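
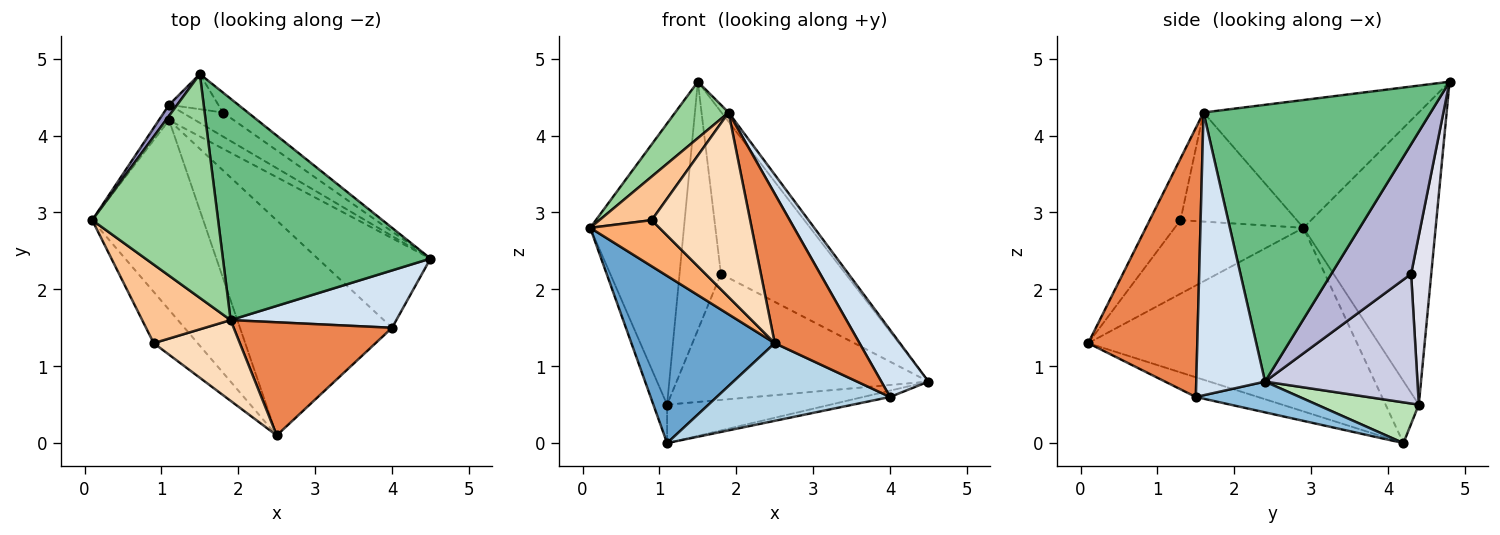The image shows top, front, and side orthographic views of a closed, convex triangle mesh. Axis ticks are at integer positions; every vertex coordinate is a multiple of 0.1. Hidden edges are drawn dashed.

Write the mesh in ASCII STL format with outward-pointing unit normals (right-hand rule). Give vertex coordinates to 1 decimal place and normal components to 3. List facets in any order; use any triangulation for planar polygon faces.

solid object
 facet normal -0.779 -0.415 -0.471
  outer loop
   vertex 1.1 4.2 0.0
   vertex 2.5 0.1 1.3
   vertex 0.1 2.9 2.8
  endloop
 endfacet
 facet normal 0.263 0.068 -0.963
  outer loop
   vertex 4.0 1.5 0.6
   vertex 1.1 4.2 0.0
   vertex 4.5 2.4 0.8
  endloop
 endfacet
 facet normal -0.121 -0.337 -0.934
  outer loop
   vertex 4.0 1.5 0.6
   vertex 2.5 0.1 1.3
   vertex 1.1 4.2 0.0
  endloop
 endfacet
 facet normal 0.743 -0.509 0.435
  outer loop
   vertex 4.0 1.5 0.6
   vertex 4.5 2.4 0.8
   vertex 1.9 1.6 4.3
  endloop
 endfacet
 facet normal 0.716 -0.556 0.421
  outer loop
   vertex 4.0 1.5 0.6
   vertex 1.9 1.6 4.3
   vertex 2.5 0.1 1.3
  endloop
 endfacet
 facet normal -0.780 -0.419 -0.465
  outer loop
   vertex 0.9 1.3 2.9
   vertex 0.1 2.9 2.8
   vertex 2.5 0.1 1.3
  endloop
 endfacet
 facet normal -0.733 -0.330 0.595
  outer loop
   vertex 0.9 1.3 2.9
   vertex 1.9 1.6 4.3
   vertex 0.1 2.9 2.8
  endloop
 endfacet
 facet normal -0.275 -0.881 0.385
  outer loop
   vertex 0.9 1.3 2.9
   vertex 2.5 0.1 1.3
   vertex 1.9 1.6 4.3
  endloop
 endfacet
 facet normal 0.800 0.025 0.600
  outer loop
   vertex 1.5 4.8 4.7
   vertex 1.9 1.6 4.3
   vertex 4.5 2.4 0.8
  endloop
 endfacet
 facet normal -0.702 -0.174 0.691
  outer loop
   vertex 1.5 4.8 4.7
   vertex 0.1 2.9 2.8
   vertex 1.9 1.6 4.3
  endloop
 endfacet
 facet normal 0.501 0.804 -0.321
  outer loop
   vertex 1.1 4.4 0.5
   vertex 4.5 2.4 0.8
   vertex 1.1 4.2 0.0
  endloop
 endfacet
 facet normal -0.914 0.378 -0.151
  outer loop
   vertex 1.1 4.4 0.5
   vertex 1.1 4.2 0.0
   vertex 0.1 2.9 2.8
  endloop
 endfacet
 facet normal -0.816 0.578 0.023
  outer loop
   vertex 1.1 4.4 0.5
   vertex 0.1 2.9 2.8
   vertex 1.5 4.8 4.7
  endloop
 endfacet
 facet normal 0.536 0.838 -0.103
  outer loop
   vertex 1.8 4.3 2.2
   vertex 1.5 4.8 4.7
   vertex 4.5 2.4 0.8
  endloop
 endfacet
 facet normal 0.511 0.844 -0.161
  outer loop
   vertex 1.8 4.3 2.2
   vertex 4.5 2.4 0.8
   vertex 1.1 4.4 0.5
  endloop
 endfacet
 facet normal 0.434 0.892 -0.126
  outer loop
   vertex 1.8 4.3 2.2
   vertex 1.1 4.4 0.5
   vertex 1.5 4.8 4.7
  endloop
 endfacet
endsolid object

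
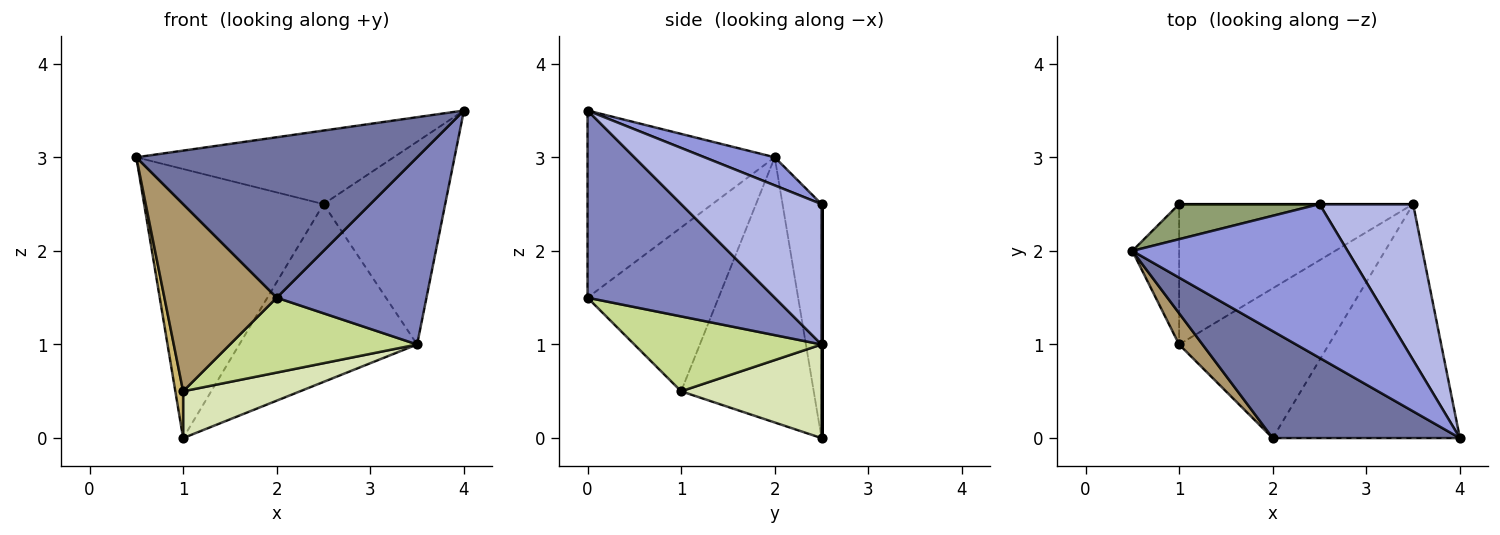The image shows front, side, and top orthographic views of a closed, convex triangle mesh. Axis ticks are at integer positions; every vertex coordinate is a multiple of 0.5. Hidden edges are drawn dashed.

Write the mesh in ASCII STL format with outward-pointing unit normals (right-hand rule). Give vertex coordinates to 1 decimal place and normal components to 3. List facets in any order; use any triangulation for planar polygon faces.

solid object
 facet normal -0.485 -0.728 0.485
  outer loop
   vertex 2.0 0.0 1.5
   vertex 4.0 0.0 3.5
   vertex 0.5 2.0 3.0
  endloop
 endfacet
 facet normal 0.615 -0.492 -0.615
  outer loop
   vertex 2.0 0.0 1.5
   vertex 3.5 2.5 1.0
   vertex 4.0 0.0 3.5
  endloop
 endfacet
 facet normal 0.117 0.428 0.896
  outer loop
   vertex 2.5 2.5 2.5
   vertex 0.5 2.0 3.0
   vertex 4.0 0.0 3.5
  endloop
 endfacet
 facet normal 0.675 0.585 0.450
  outer loop
   vertex 2.5 2.5 2.5
   vertex 4.0 0.0 3.5
   vertex 3.5 2.5 1.0
  endloop
 endfacet
 facet normal -0.211 0.969 0.126
  outer loop
   vertex 2.5 2.5 2.5
   vertex 1.0 2.5 0.0
   vertex 0.5 2.0 3.0
  endloop
 endfacet
 facet normal 0.000 1.000 0.000
  outer loop
   vertex 2.5 2.5 2.5
   vertex 3.5 2.5 1.0
   vertex 1.0 2.5 0.0
  endloop
 endfacet
 facet normal 0.408 -0.408 -0.816
  outer loop
   vertex 1.0 1.0 0.5
   vertex 3.5 2.5 1.0
   vertex 2.0 0.0 1.5
  endloop
 endfacet
 facet normal 0.355 -0.296 -0.887
  outer loop
   vertex 1.0 1.0 0.5
   vertex 1.0 2.5 0.0
   vertex 3.5 2.5 1.0
  endloop
 endfacet
 facet normal -0.755 -0.647 0.108
  outer loop
   vertex 1.0 1.0 0.5
   vertex 2.0 0.0 1.5
   vertex 0.5 2.0 3.0
  endloop
 endfacet
 facet normal -0.983 -0.058 -0.173
  outer loop
   vertex 1.0 1.0 0.5
   vertex 0.5 2.0 3.0
   vertex 1.0 2.5 0.0
  endloop
 endfacet
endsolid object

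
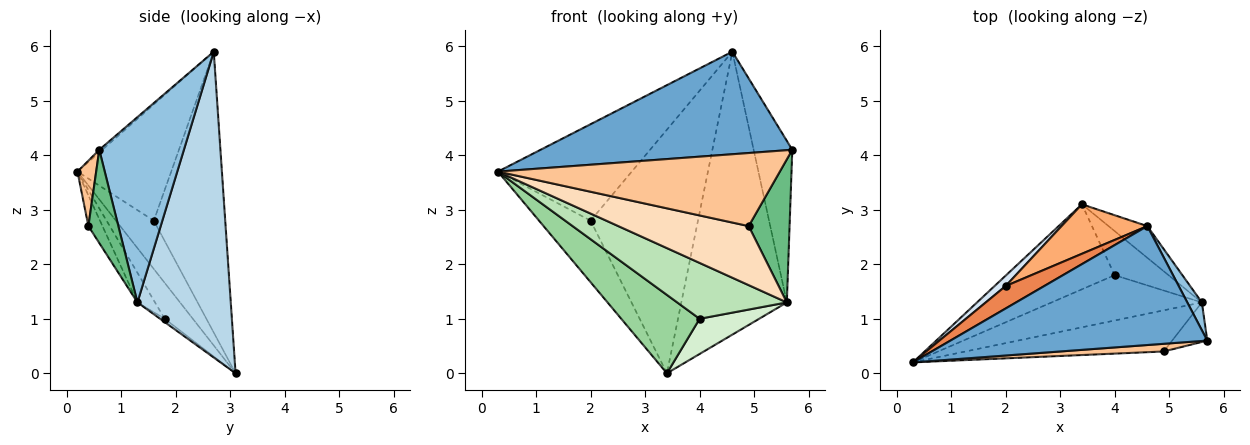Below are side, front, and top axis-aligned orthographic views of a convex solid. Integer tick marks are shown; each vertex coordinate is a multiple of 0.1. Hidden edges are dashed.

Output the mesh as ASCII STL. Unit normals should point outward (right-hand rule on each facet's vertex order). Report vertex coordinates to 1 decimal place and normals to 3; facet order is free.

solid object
 facet normal -0.008 -0.653 0.757
  outer loop
   vertex 4.6 2.7 5.9
   vertex 0.3 0.2 3.7
   vertex 5.7 0.6 4.1
  endloop
 endfacet
 facet normal 0.907 0.414 0.071
  outer loop
   vertex 5.6 1.3 1.3
   vertex 4.6 2.7 5.9
   vertex 5.7 0.6 4.1
  endloop
 endfacet
 facet normal 0.660 0.746 -0.084
  outer loop
   vertex 5.6 1.3 1.3
   vertex 3.4 3.1 0.0
   vertex 4.6 2.7 5.9
  endloop
 endfacet
 facet normal -0.586 0.799 0.135
  outer loop
   vertex 2.0 1.6 2.8
   vertex 3.4 3.1 0.0
   vertex 0.3 0.2 3.7
  endloop
 endfacet
 facet normal -0.564 0.805 0.187
  outer loop
   vertex 2.0 1.6 2.8
   vertex 0.3 0.2 3.7
   vertex 4.6 2.7 5.9
  endloop
 endfacet
 facet normal -0.546 0.821 0.167
  outer loop
   vertex 2.0 1.6 2.8
   vertex 4.6 2.7 5.9
   vertex 3.4 3.1 0.0
  endloop
 endfacet
 facet normal 0.066 -0.992 0.104
  outer loop
   vertex 4.9 0.4 2.7
   vertex 5.7 0.6 4.1
   vertex 0.3 0.2 3.7
  endloop
 endfacet
 facet normal -0.088 -0.817 -0.570
  outer loop
   vertex 4.9 0.4 2.7
   vertex 0.3 0.2 3.7
   vertex 5.6 1.3 1.3
  endloop
 endfacet
 facet normal 0.577 -0.787 -0.217
  outer loop
   vertex 4.9 0.4 2.7
   vertex 5.6 1.3 1.3
   vertex 5.7 0.6 4.1
  endloop
 endfacet
 facet normal -0.236 -0.659 -0.714
  outer loop
   vertex 4.0 1.8 1.0
   vertex 0.3 0.2 3.7
   vertex 3.4 3.1 0.0
  endloop
 endfacet
 facet normal -0.123 -0.770 -0.626
  outer loop
   vertex 4.0 1.8 1.0
   vertex 5.6 1.3 1.3
   vertex 0.3 0.2 3.7
  endloop
 endfacet
 facet normal -0.048 -0.623 -0.781
  outer loop
   vertex 4.0 1.8 1.0
   vertex 3.4 3.1 0.0
   vertex 5.6 1.3 1.3
  endloop
 endfacet
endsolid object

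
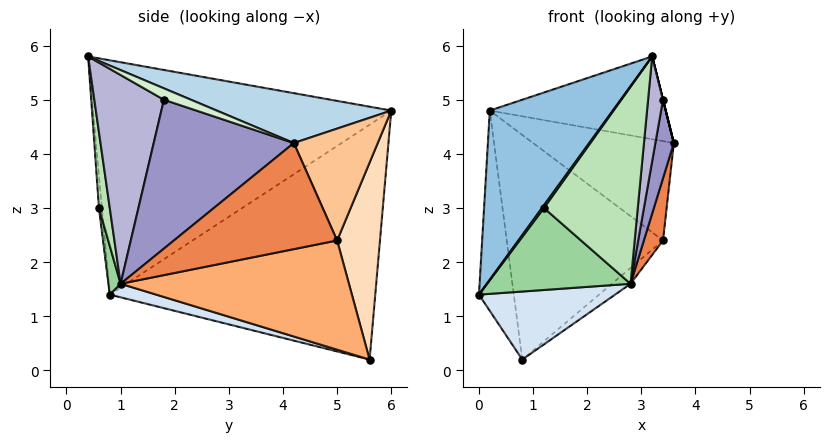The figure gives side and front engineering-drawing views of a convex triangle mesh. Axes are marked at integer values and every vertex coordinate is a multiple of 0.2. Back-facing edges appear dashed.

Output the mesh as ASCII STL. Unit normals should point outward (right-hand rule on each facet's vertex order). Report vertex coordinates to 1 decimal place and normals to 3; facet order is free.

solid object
 facet normal -0.982 0.129 -0.139
  outer loop
   vertex 0.8 5.6 0.2
   vertex 0.0 0.8 1.4
   vertex 0.2 6.0 4.8
  endloop
 endfacet
 facet normal -0.779 -0.322 0.538
  outer loop
   vertex 3.2 0.4 5.8
   vertex 0.2 6.0 4.8
   vertex 0.0 0.8 1.4
  endloop
 endfacet
 facet normal 0.333 0.336 0.881
  outer loop
   vertex 3.2 0.4 5.8
   vertex 3.6 4.2 4.2
   vertex 0.2 6.0 4.8
  endloop
 endfacet
 facet normal 0.087 -0.255 -0.963
  outer loop
   vertex 2.8 1.0 1.6
   vertex 0.0 0.8 1.4
   vertex 0.8 5.6 0.2
  endloop
 endfacet
 facet normal 0.980 -0.115 -0.160
  outer loop
   vertex 3.4 5.0 2.4
   vertex 3.6 4.2 4.2
   vertex 2.8 1.0 1.6
  endloop
 endfacet
 facet normal 0.652 0.053 -0.756
  outer loop
   vertex 3.4 5.0 2.4
   vertex 2.8 1.0 1.6
   vertex 0.8 5.6 0.2
  endloop
 endfacet
 facet normal 0.487 0.817 0.309
  outer loop
   vertex 3.4 5.0 2.4
   vertex 0.2 6.0 4.8
   vertex 3.6 4.2 4.2
  endloop
 endfacet
 facet normal 0.264 0.963 -0.049
  outer loop
   vertex 3.4 5.0 2.4
   vertex 0.8 5.6 0.2
   vertex 0.2 6.0 4.8
  endloop
 endfacet
 facet normal -0.728 -0.485 0.485
  outer loop
   vertex 1.2 0.6 3.0
   vertex 3.2 0.4 5.8
   vertex 0.0 0.8 1.4
  endloop
 endfacet
 facet normal 0.083 -0.979 -0.185
  outer loop
   vertex 1.2 0.6 3.0
   vertex 0.0 0.8 1.4
   vertex 2.8 1.0 1.6
  endloop
 endfacet
 facet normal 0.113 -0.982 -0.151
  outer loop
   vertex 1.2 0.6 3.0
   vertex 2.8 1.0 1.6
   vertex 3.2 0.4 5.8
  endloop
 endfacet
 facet normal 0.970 0.000 0.243
  outer loop
   vertex 3.4 1.8 5.0
   vertex 3.6 4.2 4.2
   vertex 3.2 0.4 5.8
  endloop
 endfacet
 facet normal 0.981 -0.129 -0.143
  outer loop
   vertex 3.4 1.8 5.0
   vertex 2.8 1.0 1.6
   vertex 3.6 4.2 4.2
  endloop
 endfacet
 facet normal 0.970 -0.208 -0.122
  outer loop
   vertex 3.4 1.8 5.0
   vertex 3.2 0.4 5.8
   vertex 2.8 1.0 1.6
  endloop
 endfacet
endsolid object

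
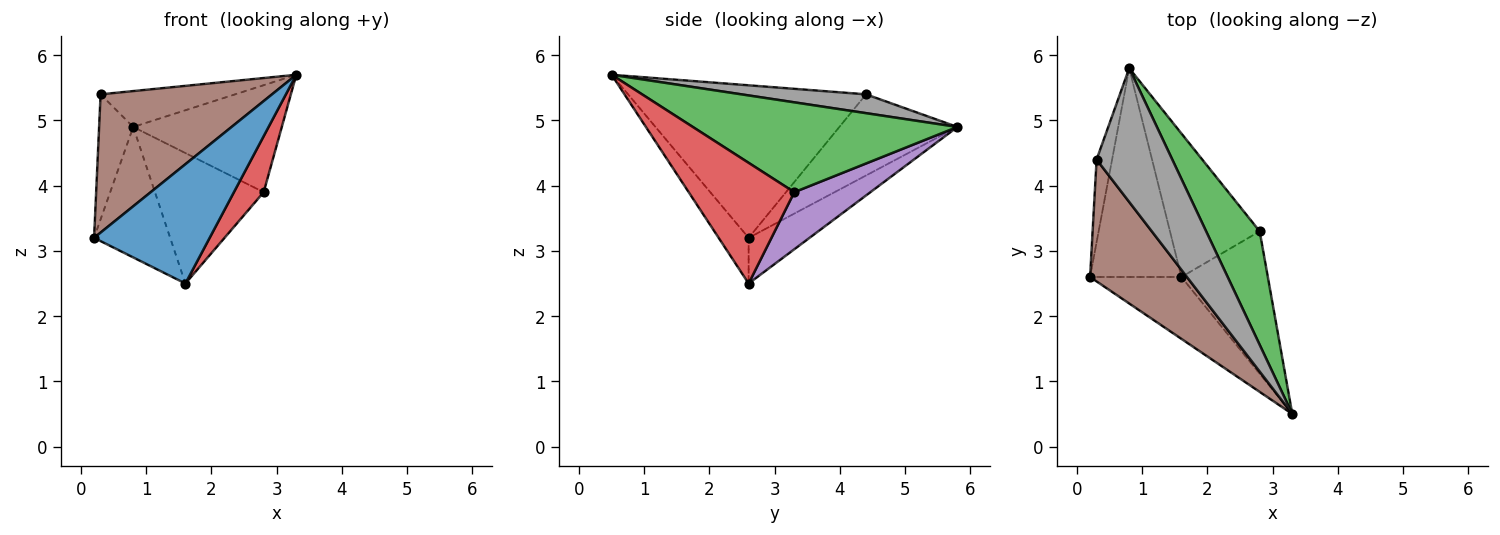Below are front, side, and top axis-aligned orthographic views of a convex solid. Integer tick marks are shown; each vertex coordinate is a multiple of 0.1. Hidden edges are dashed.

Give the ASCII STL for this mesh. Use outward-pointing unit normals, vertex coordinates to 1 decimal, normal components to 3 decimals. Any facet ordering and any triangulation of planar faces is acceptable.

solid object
 facet normal -0.224 -0.865 -0.449
  outer loop
   vertex 1.6 2.6 2.5
   vertex 3.3 0.5 5.7
   vertex 0.2 2.6 3.2
  endloop
 endfacet
 facet normal -0.390 0.488 -0.781
  outer loop
   vertex 1.6 2.6 2.5
   vertex 0.2 2.6 3.2
   vertex 0.8 5.8 4.9
  endloop
 endfacet
 facet normal 0.774 0.435 0.461
  outer loop
   vertex 2.8 3.3 3.9
   vertex 0.8 5.8 4.9
   vertex 3.3 0.5 5.7
  endloop
 endfacet
 facet normal 0.792 -0.223 -0.568
  outer loop
   vertex 2.8 3.3 3.9
   vertex 3.3 0.5 5.7
   vertex 1.6 2.6 2.5
  endloop
 endfacet
 facet normal 0.426 0.609 -0.669
  outer loop
   vertex 2.8 3.3 3.9
   vertex 1.6 2.6 2.5
   vertex 0.8 5.8 4.9
  endloop
 endfacet
 facet normal -0.721 -0.520 0.458
  outer loop
   vertex 0.3 4.4 5.4
   vertex 0.2 2.6 3.2
   vertex 3.3 0.5 5.7
  endloop
 endfacet
 facet normal -0.945 0.273 -0.180
  outer loop
   vertex 0.3 4.4 5.4
   vertex 0.8 5.8 4.9
   vertex 0.2 2.6 3.2
  endloop
 endfacet
 facet normal 0.234 0.252 0.939
  outer loop
   vertex 0.3 4.4 5.4
   vertex 3.3 0.5 5.7
   vertex 0.8 5.8 4.9
  endloop
 endfacet
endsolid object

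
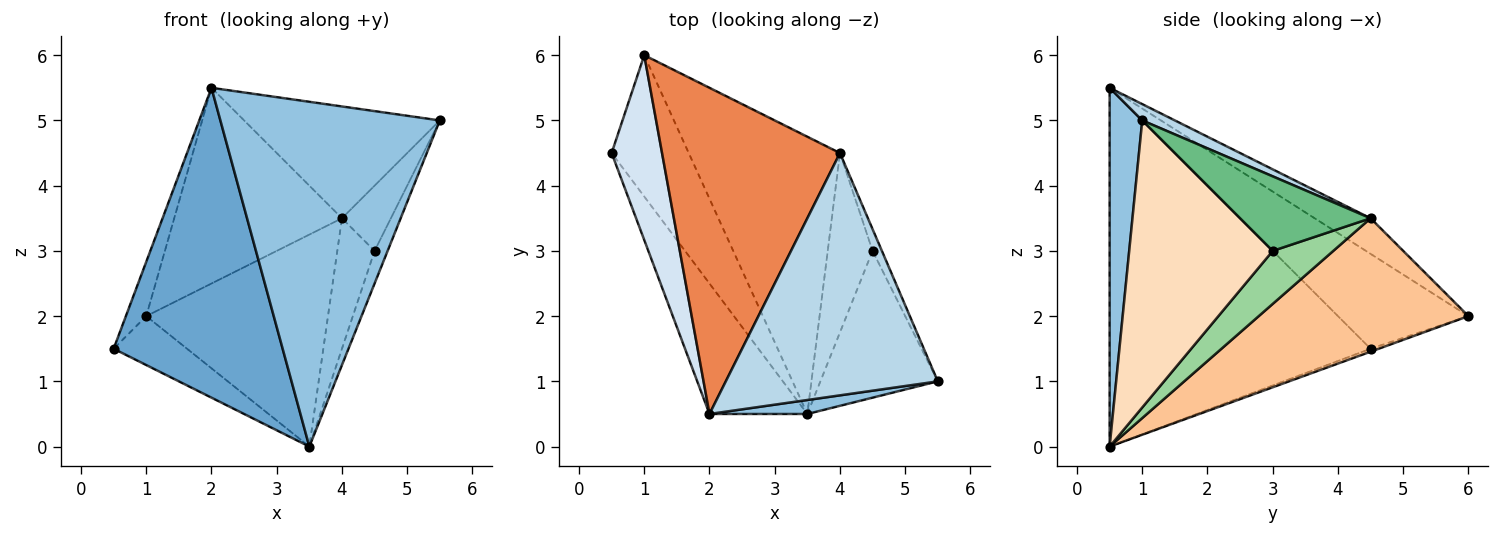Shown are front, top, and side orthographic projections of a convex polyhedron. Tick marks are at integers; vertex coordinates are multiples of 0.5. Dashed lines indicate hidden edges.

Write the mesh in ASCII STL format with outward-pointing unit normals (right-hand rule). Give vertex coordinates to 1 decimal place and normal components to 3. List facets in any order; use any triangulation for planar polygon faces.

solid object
 facet normal -0.818 -0.530 -0.223
  outer loop
   vertex 3.5 0.5 0.0
   vertex 2.0 0.5 5.5
   vertex 0.5 4.5 1.5
  endloop
 endfacet
 facet normal 0.147 -0.988 0.040
  outer loop
   vertex 3.5 0.5 0.0
   vertex 5.5 1.0 5.0
   vertex 2.0 0.5 5.5
  endloop
 endfacet
 facet normal 0.070 0.418 0.906
  outer loop
   vertex 4.0 4.5 3.5
   vertex 2.0 0.5 5.5
   vertex 5.5 1.0 5.0
  endloop
 endfacet
 facet normal -0.875 0.137 0.465
  outer loop
   vertex 1.0 6.0 2.0
   vertex 0.5 4.5 1.5
   vertex 2.0 0.5 5.5
  endloop
 endfacet
 facet normal -0.169 0.507 0.845
  outer loop
   vertex 1.0 6.0 2.0
   vertex 2.0 0.5 5.5
   vertex 4.0 4.5 3.5
  endloop
 endfacet
 facet normal -0.036 0.327 -0.944
  outer loop
   vertex 1.0 6.0 2.0
   vertex 3.5 0.5 0.0
   vertex 0.5 4.5 1.5
  endloop
 endfacet
 facet normal 0.574 0.497 -0.650
  outer loop
   vertex 1.0 6.0 2.0
   vertex 4.0 4.5 3.5
   vertex 3.5 0.5 0.0
  endloop
 endfacet
 facet normal 0.922 0.084 -0.377
  outer loop
   vertex 4.5 3.0 3.0
   vertex 5.5 1.0 5.0
   vertex 3.5 0.5 0.0
  endloop
 endfacet
 facet normal 0.930 0.349 -0.116
  outer loop
   vertex 4.5 3.0 3.0
   vertex 4.0 4.5 3.5
   vertex 5.5 1.0 5.0
  endloop
 endfacet
 facet normal 0.691 0.425 -0.585
  outer loop
   vertex 4.5 3.0 3.0
   vertex 3.5 0.5 0.0
   vertex 4.0 4.5 3.5
  endloop
 endfacet
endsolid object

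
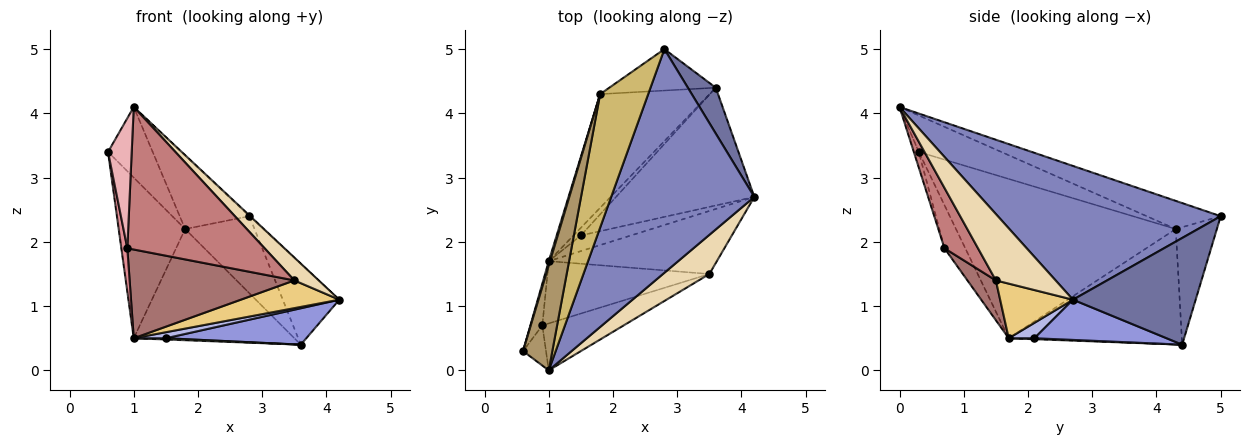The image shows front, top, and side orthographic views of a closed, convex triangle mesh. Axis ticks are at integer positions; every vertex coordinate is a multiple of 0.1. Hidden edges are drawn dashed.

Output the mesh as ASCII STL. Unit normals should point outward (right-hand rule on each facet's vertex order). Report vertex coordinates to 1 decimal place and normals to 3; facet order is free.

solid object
 facet normal 0.884 0.407 0.231
  outer loop
   vertex 3.6 4.4 0.4
   vertex 2.8 5.0 2.4
   vertex 4.2 2.7 1.1
  endloop
 endfacet
 facet normal 0.683 0.003 0.731
  outer loop
   vertex 1.0 0.0 4.1
   vertex 4.2 2.7 1.1
   vertex 2.8 5.0 2.4
  endloop
 endfacet
 facet normal 0.268 -0.285 -0.921
  outer loop
   vertex 1.5 2.1 0.5
   vertex 3.6 4.4 0.4
   vertex 4.2 2.7 1.1
  endloop
 endfacet
 facet normal 0.276 -0.345 -0.897
  outer loop
   vertex 1.5 2.1 0.5
   vertex 4.2 2.7 1.1
   vertex 1.0 1.7 0.5
  endloop
 endfacet
 facet normal 0.126 -0.158 -0.979
  outer loop
   vertex 1.5 2.1 0.5
   vertex 1.0 1.7 0.5
   vertex 3.6 4.4 0.4
  endloop
 endfacet
 facet normal -0.463 0.781 -0.419
  outer loop
   vertex 1.8 4.3 2.2
   vertex 2.8 5.0 2.4
   vertex 3.6 4.4 0.4
  endloop
 endfacet
 facet normal -0.602 0.558 -0.571
  outer loop
   vertex 1.8 4.3 2.2
   vertex 3.6 4.4 0.4
   vertex 1.0 1.7 0.5
  endloop
 endfacet
 facet normal -0.957 0.289 0.008
  outer loop
   vertex 1.8 4.3 2.2
   vertex 1.0 1.7 0.5
   vertex 0.6 0.3 3.4
  endloop
 endfacet
 facet normal -0.718 0.389 0.577
  outer loop
   vertex 1.8 4.3 2.2
   vertex 0.6 0.3 3.4
   vertex 1.0 0.0 4.1
  endloop
 endfacet
 facet normal -0.456 0.429 0.779
  outer loop
   vertex 1.8 4.3 2.2
   vertex 1.0 0.0 4.1
   vertex 2.8 5.0 2.4
  endloop
 endfacet
 facet normal 0.285 -0.386 -0.878
  outer loop
   vertex 3.5 1.5 1.4
   vertex 1.0 1.7 0.5
   vertex 4.2 2.7 1.1
  endloop
 endfacet
 facet normal 0.777 -0.318 0.543
  outer loop
   vertex 3.5 1.5 1.4
   vertex 4.2 2.7 1.1
   vertex 1.0 0.0 4.1
  endloop
 endfacet
 facet normal 0.140 -0.810 -0.569
  outer loop
   vertex 0.9 0.7 1.9
   vertex 1.0 1.7 0.5
   vertex 3.5 1.5 1.4
  endloop
 endfacet
 facet normal 0.226 -0.925 -0.305
  outer loop
   vertex 0.9 0.7 1.9
   vertex 3.5 1.5 1.4
   vertex 1.0 0.0 4.1
  endloop
 endfacet
 facet normal -0.929 -0.267 -0.257
  outer loop
   vertex 0.9 0.7 1.9
   vertex 0.6 0.3 3.4
   vertex 1.0 1.7 0.5
  endloop
 endfacet
 facet normal -0.197 -0.937 -0.289
  outer loop
   vertex 0.9 0.7 1.9
   vertex 1.0 0.0 4.1
   vertex 0.6 0.3 3.4
  endloop
 endfacet
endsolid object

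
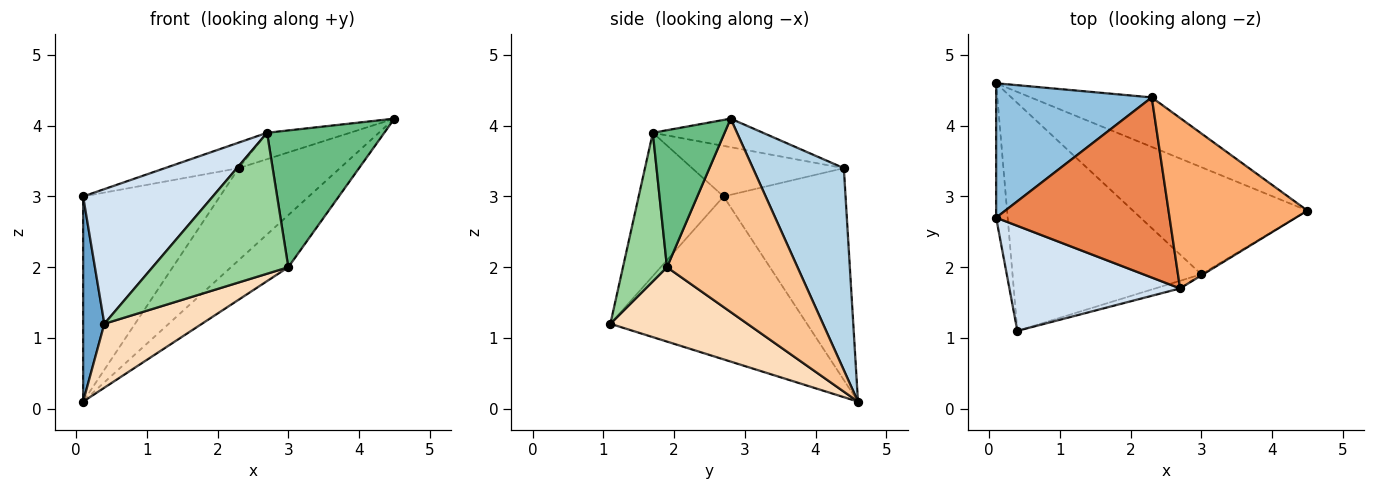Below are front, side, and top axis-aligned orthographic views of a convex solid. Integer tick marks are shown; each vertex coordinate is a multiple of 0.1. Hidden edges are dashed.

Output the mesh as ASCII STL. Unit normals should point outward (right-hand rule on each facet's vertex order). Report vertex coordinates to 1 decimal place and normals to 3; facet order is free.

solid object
 facet normal -0.992 -0.107 -0.070
  outer loop
   vertex 0.4 1.1 1.2
   vertex 0.1 2.7 3.0
   vertex 0.1 4.6 0.1
  endloop
 endfacet
 facet normal -0.598 0.670 0.439
  outer loop
   vertex 2.3 4.4 3.4
   vertex 0.1 4.6 0.1
   vertex 0.1 2.7 3.0
  endloop
 endfacet
 facet normal 0.620 0.690 -0.372
  outer loop
   vertex 2.3 4.4 3.4
   vertex 4.5 2.8 4.1
   vertex 0.1 4.6 0.1
  endloop
 endfacet
 facet normal -0.459 -0.701 0.546
  outer loop
   vertex 2.7 1.7 3.9
   vertex 0.1 2.7 3.0
   vertex 0.4 1.1 1.2
  endloop
 endfacet
 facet normal -0.277 0.135 0.951
  outer loop
   vertex 2.7 1.7 3.9
   vertex 2.3 4.4 3.4
   vertex 0.1 2.7 3.0
  endloop
 endfacet
 facet normal -0.199 0.150 0.968
  outer loop
   vertex 2.7 1.7 3.9
   vertex 4.5 2.8 4.1
   vertex 2.3 4.4 3.4
  endloop
 endfacet
 facet normal 0.706 0.310 -0.637
  outer loop
   vertex 3.0 1.9 2.0
   vertex 0.1 4.6 0.1
   vertex 4.5 2.8 4.1
  endloop
 endfacet
 facet normal 0.355 -0.253 -0.900
  outer loop
   vertex 3.0 1.9 2.0
   vertex 0.4 1.1 1.2
   vertex 0.1 4.6 0.1
  endloop
 endfacet
 facet normal 0.522 -0.853 -0.007
  outer loop
   vertex 3.0 1.9 2.0
   vertex 4.5 2.8 4.1
   vertex 2.7 1.7 3.9
  endloop
 endfacet
 facet normal 0.308 -0.950 -0.051
  outer loop
   vertex 3.0 1.9 2.0
   vertex 2.7 1.7 3.9
   vertex 0.4 1.1 1.2
  endloop
 endfacet
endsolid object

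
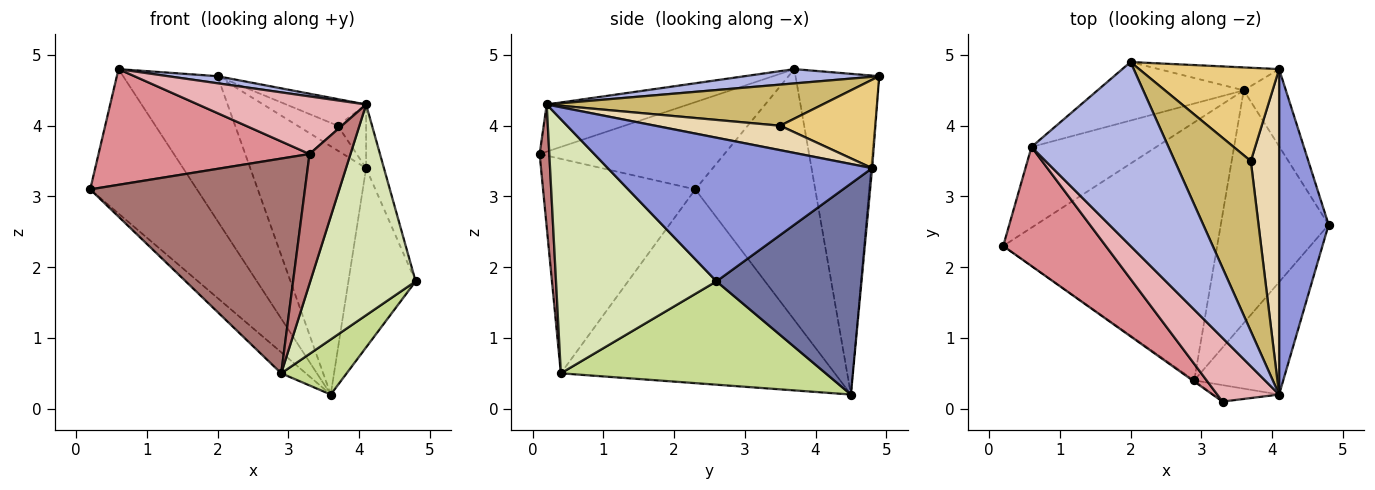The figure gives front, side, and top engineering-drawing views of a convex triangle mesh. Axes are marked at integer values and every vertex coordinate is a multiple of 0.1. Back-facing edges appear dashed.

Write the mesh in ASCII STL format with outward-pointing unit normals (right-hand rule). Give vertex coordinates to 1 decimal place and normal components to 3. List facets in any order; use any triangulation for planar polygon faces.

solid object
 facet normal 0.893 0.414 -0.178
  outer loop
   vertex 4.1 4.8 3.4
   vertex 4.8 2.6 1.8
   vertex 3.6 4.5 0.2
  endloop
 endfacet
 facet normal -0.009 0.996 -0.092
  outer loop
   vertex 4.1 4.8 3.4
   vertex 3.6 4.5 0.2
   vertex 2.0 4.9 4.7
  endloop
 endfacet
 facet normal 0.943 0.064 0.325
  outer loop
   vertex 4.1 4.8 3.4
   vertex 4.1 0.2 4.3
   vertex 4.8 2.6 1.8
  endloop
 endfacet
 facet normal 0.104 -0.038 0.994
  outer loop
   vertex 0.6 3.7 4.8
   vertex 4.1 0.2 4.3
   vertex 2.0 4.9 4.7
  endloop
 endfacet
 facet normal -0.700 0.623 -0.348
  outer loop
   vertex 0.6 3.7 4.8
   vertex 3.6 4.5 0.2
   vertex 0.2 2.3 3.1
  endloop
 endfacet
 facet normal -0.635 0.716 -0.289
  outer loop
   vertex 0.6 3.7 4.8
   vertex 2.0 4.9 4.7
   vertex 3.6 4.5 0.2
  endloop
 endfacet
 facet normal 0.682 -0.169 -0.712
  outer loop
   vertex 2.9 0.4 0.5
   vertex 3.6 4.5 0.2
   vertex 4.8 2.6 1.8
  endloop
 endfacet
 facet normal 0.802 -0.527 -0.281
  outer loop
   vertex 2.9 0.4 0.5
   vertex 4.8 2.6 1.8
   vertex 4.1 0.2 4.3
  endloop
 endfacet
 facet normal -0.670 0.060 -0.740
  outer loop
   vertex 2.9 0.4 0.5
   vertex 0.2 2.3 3.1
   vertex 3.6 4.5 0.2
  endloop
 endfacet
 facet normal 0.471 0.136 0.871
  outer loop
   vertex 3.7 3.5 4.0
   vertex 2.0 4.9 4.7
   vertex 4.1 0.2 4.3
  endloop
 endfacet
 facet normal 0.521 0.220 0.825
  outer loop
   vertex 3.7 3.5 4.0
   vertex 4.1 4.8 3.4
   vertex 2.0 4.9 4.7
  endloop
 endfacet
 facet normal 0.647 0.146 0.748
  outer loop
   vertex 3.7 3.5 4.0
   vertex 4.1 0.2 4.3
   vertex 4.1 4.8 3.4
  endloop
 endfacet
 facet normal -0.578 -0.816 -0.004
  outer loop
   vertex 3.3 0.1 3.6
   vertex 0.2 2.3 3.1
   vertex 2.9 0.4 0.5
  endloop
 endfacet
 facet normal 0.228 -0.966 -0.123
  outer loop
   vertex 3.3 0.1 3.6
   vertex 2.9 0.4 0.5
   vertex 4.1 0.2 4.3
  endloop
 endfacet
 facet normal -0.521 -0.595 0.612
  outer loop
   vertex 3.3 0.1 3.6
   vertex 0.6 3.7 4.8
   vertex 0.2 2.3 3.1
  endloop
 endfacet
 facet normal -0.492 -0.584 0.646
  outer loop
   vertex 3.3 0.1 3.6
   vertex 4.1 0.2 4.3
   vertex 0.6 3.7 4.8
  endloop
 endfacet
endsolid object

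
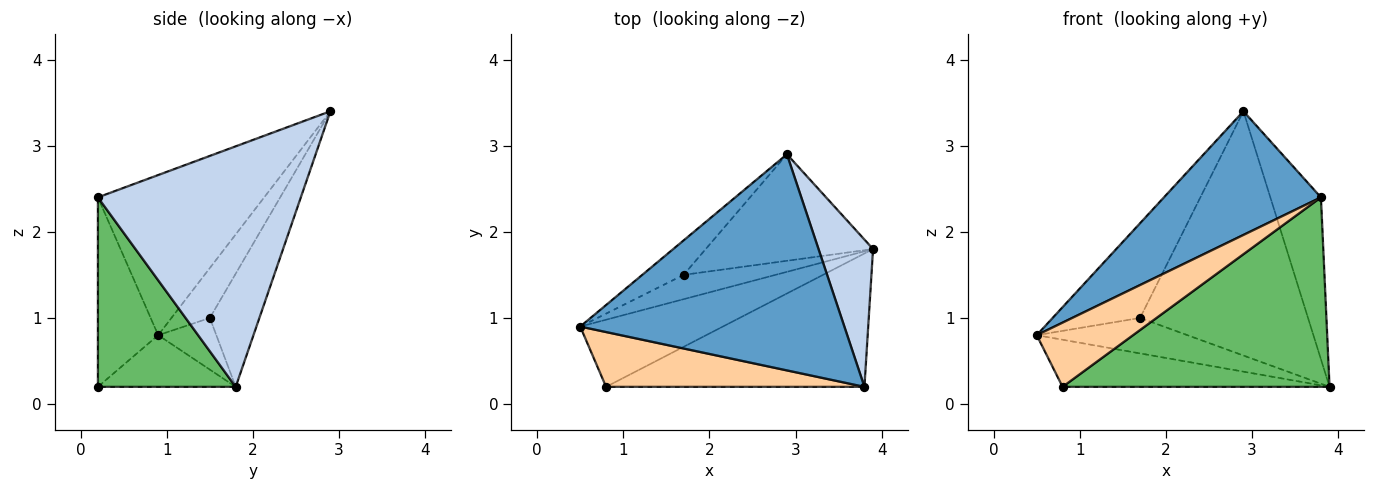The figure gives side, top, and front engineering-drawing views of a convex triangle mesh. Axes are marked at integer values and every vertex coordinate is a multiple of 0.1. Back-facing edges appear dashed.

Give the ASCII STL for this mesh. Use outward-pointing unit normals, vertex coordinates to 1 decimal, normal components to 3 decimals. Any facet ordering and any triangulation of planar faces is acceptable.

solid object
 facet normal -0.466 -0.440 0.768
  outer loop
   vertex 2.9 2.9 3.4
   vertex 0.5 0.9 0.8
   vertex 3.8 0.2 2.4
  endloop
 endfacet
 facet normal 0.948 0.236 0.215
  outer loop
   vertex 2.9 2.9 3.4
   vertex 3.8 0.2 2.4
   vertex 3.9 1.8 0.2
  endloop
 endfacet
 facet normal -0.284 0.551 -0.785
  outer loop
   vertex 0.8 0.2 0.2
   vertex 0.5 0.9 0.8
   vertex 3.9 1.8 0.2
  endloop
 endfacet
 facet normal -0.430 -0.687 0.586
  outer loop
   vertex 0.8 0.2 0.2
   vertex 3.8 0.2 2.4
   vertex 0.5 0.9 0.8
  endloop
 endfacet
 facet normal 0.389 -0.753 -0.530
  outer loop
   vertex 0.8 0.2 0.2
   vertex 3.9 1.8 0.2
   vertex 3.8 0.2 2.4
  endloop
 endfacet
 facet normal -0.303 0.786 -0.539
  outer loop
   vertex 1.7 1.5 1.0
   vertex 3.9 1.8 0.2
   vertex 0.5 0.9 0.8
  endloop
 endfacet
 facet normal -0.382 0.869 -0.316
  outer loop
   vertex 1.7 1.5 1.0
   vertex 0.5 0.9 0.8
   vertex 2.9 2.9 3.4
  endloop
 endfacet
 facet normal -0.261 0.885 -0.386
  outer loop
   vertex 1.7 1.5 1.0
   vertex 2.9 2.9 3.4
   vertex 3.9 1.8 0.2
  endloop
 endfacet
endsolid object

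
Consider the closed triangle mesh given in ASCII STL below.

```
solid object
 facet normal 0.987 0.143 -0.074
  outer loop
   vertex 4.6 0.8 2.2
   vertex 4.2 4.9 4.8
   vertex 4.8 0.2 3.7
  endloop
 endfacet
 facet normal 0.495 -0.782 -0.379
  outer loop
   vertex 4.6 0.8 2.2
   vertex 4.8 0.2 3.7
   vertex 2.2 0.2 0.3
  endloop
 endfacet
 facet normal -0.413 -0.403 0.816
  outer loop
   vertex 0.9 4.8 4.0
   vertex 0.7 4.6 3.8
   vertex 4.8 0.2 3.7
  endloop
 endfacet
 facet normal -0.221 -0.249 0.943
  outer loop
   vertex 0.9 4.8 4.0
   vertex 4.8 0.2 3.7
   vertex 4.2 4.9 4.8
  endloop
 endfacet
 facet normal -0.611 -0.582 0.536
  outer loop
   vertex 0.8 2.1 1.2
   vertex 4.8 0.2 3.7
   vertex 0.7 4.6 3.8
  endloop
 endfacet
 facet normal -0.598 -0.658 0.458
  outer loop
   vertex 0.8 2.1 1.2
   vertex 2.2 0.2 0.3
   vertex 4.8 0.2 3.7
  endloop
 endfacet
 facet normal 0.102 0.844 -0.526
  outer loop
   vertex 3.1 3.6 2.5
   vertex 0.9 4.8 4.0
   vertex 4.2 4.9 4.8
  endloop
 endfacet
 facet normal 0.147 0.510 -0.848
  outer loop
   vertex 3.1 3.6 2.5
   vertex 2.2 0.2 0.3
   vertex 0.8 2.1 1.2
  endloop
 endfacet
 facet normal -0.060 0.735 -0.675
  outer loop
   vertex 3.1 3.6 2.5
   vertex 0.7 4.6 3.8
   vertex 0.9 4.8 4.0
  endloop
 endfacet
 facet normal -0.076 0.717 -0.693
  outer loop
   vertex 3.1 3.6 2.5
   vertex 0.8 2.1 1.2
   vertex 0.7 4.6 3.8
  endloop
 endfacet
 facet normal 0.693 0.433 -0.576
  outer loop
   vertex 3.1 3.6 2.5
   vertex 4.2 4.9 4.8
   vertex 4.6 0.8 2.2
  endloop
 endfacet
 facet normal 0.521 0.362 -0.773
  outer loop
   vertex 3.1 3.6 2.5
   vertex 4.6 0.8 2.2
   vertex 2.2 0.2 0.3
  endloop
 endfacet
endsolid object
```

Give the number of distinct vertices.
8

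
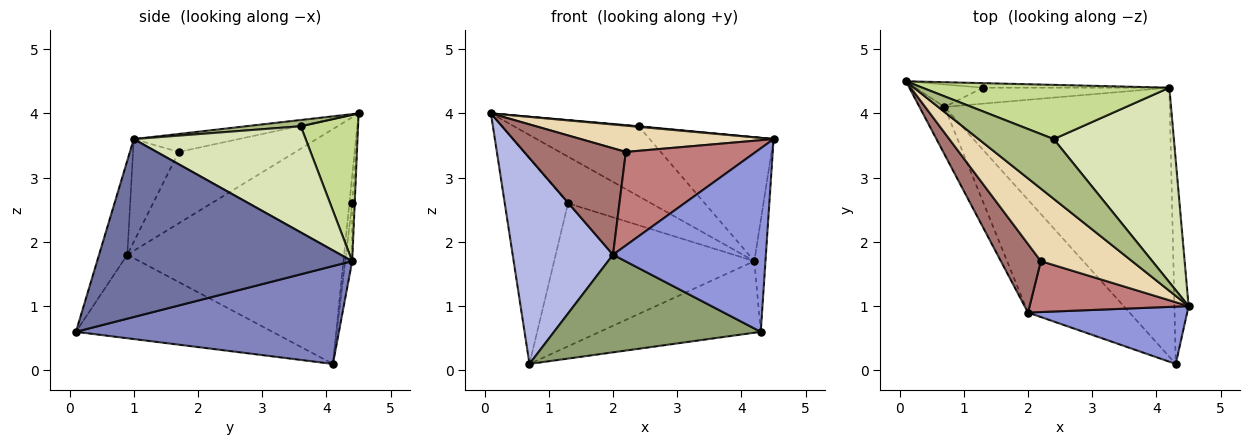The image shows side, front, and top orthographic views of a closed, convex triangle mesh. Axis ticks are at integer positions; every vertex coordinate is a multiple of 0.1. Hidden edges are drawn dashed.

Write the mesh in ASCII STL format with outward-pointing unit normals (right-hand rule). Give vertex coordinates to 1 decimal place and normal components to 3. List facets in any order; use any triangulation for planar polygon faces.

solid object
 facet normal 0.996 0.043 -0.079
  outer loop
   vertex 4.2 4.4 1.7
   vertex 4.5 1.0 3.6
   vertex 4.3 0.1 0.6
  endloop
 endfacet
 facet normal 0.387 0.237 -0.891
  outer loop
   vertex 4.2 4.4 1.7
   vertex 4.3 0.1 0.6
   vertex 0.7 4.1 0.1
  endloop
 endfacet
 facet normal -0.174 -0.940 0.294
  outer loop
   vertex 2.0 0.9 1.8
   vertex 4.3 0.1 0.6
   vertex 4.5 1.0 3.6
  endloop
 endfacet
 facet normal -0.903 -0.418 -0.096
  outer loop
   vertex 2.0 0.9 1.8
   vertex 0.1 4.5 4.0
   vertex 0.7 4.1 0.1
  endloop
 endfacet
 facet normal -0.528 -0.556 -0.642
  outer loop
   vertex 2.0 0.9 1.8
   vertex 0.7 4.1 0.1
   vertex 4.3 0.1 0.6
  endloop
 endfacet
 facet normal 0.083 -0.010 0.997
  outer loop
   vertex 2.4 3.6 3.8
   vertex 0.1 4.5 4.0
   vertex 4.5 1.0 3.6
  endloop
 endfacet
 facet normal 0.341 0.743 0.575
  outer loop
   vertex 2.4 3.6 3.8
   vertex 4.2 4.4 1.7
   vertex 0.1 4.5 4.0
  endloop
 endfacet
 facet normal 0.598 0.431 0.676
  outer loop
   vertex 2.4 3.6 3.8
   vertex 4.5 1.0 3.6
   vertex 4.2 4.4 1.7
  endloop
 endfacet
 facet normal -0.044 0.993 -0.109
  outer loop
   vertex 1.3 4.4 2.6
   vertex 0.7 4.1 0.1
   vertex 0.1 4.5 4.0
  endloop
 endfacet
 facet normal -0.030 0.995 -0.097
  outer loop
   vertex 1.3 4.4 2.6
   vertex 0.1 4.5 4.0
   vertex 4.2 4.4 1.7
  endloop
 endfacet
 facet normal -0.034 0.993 -0.111
  outer loop
   vertex 1.3 4.4 2.6
   vertex 4.2 4.4 1.7
   vertex 0.7 4.1 0.1
  endloop
 endfacet
 facet normal -0.182 -0.335 0.924
  outer loop
   vertex 2.2 1.7 3.4
   vertex 4.5 1.0 3.6
   vertex 0.1 4.5 4.0
  endloop
 endfacet
 facet normal -0.695 -0.605 0.389
  outer loop
   vertex 2.2 1.7 3.4
   vertex 0.1 4.5 4.0
   vertex 2.0 0.9 1.8
  endloop
 endfacet
 facet normal -0.295 -0.839 0.457
  outer loop
   vertex 2.2 1.7 3.4
   vertex 2.0 0.9 1.8
   vertex 4.5 1.0 3.6
  endloop
 endfacet
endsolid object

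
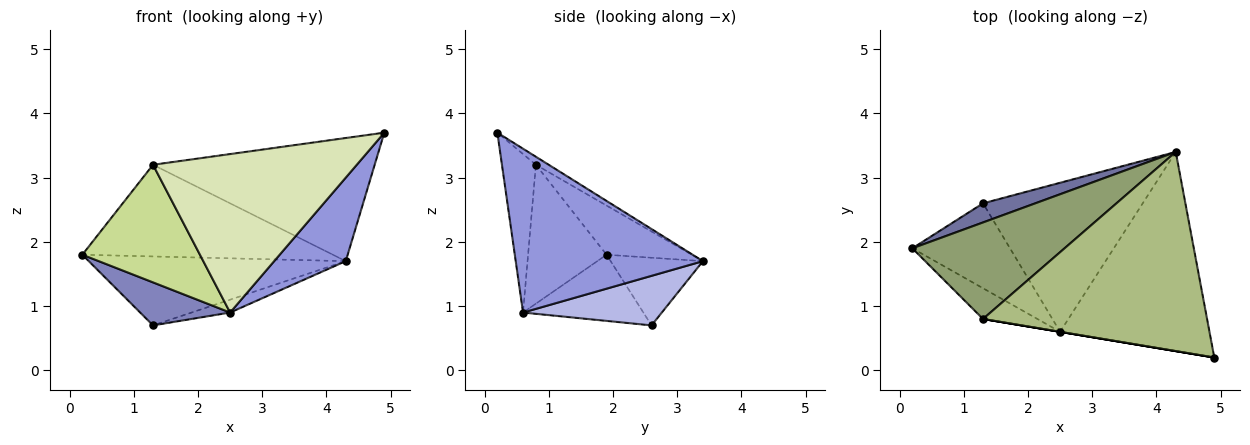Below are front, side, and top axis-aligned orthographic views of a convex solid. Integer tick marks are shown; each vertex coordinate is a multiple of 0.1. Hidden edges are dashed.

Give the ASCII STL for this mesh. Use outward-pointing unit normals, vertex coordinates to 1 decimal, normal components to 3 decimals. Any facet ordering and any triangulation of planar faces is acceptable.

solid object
 facet normal -0.327 0.911 0.253
  outer loop
   vertex 1.3 2.6 0.7
   vertex 0.2 1.9 1.8
   vertex 4.3 3.4 1.7
  endloop
 endfacet
 facet normal -0.517 -0.387 -0.763
  outer loop
   vertex 2.5 0.6 0.9
   vertex 0.2 1.9 1.8
   vertex 1.3 2.6 0.7
  endloop
 endfacet
 facet normal 0.711 -0.272 -0.648
  outer loop
   vertex 2.5 0.6 0.9
   vertex 4.3 3.4 1.7
   vertex 4.9 0.2 3.7
  endloop
 endfacet
 facet normal 0.295 0.082 -0.952
  outer loop
   vertex 2.5 0.6 0.9
   vertex 1.3 2.6 0.7
   vertex 4.3 3.4 1.7
  endloop
 endfacet
 facet normal -0.228 0.670 0.706
  outer loop
   vertex 1.3 0.8 3.2
   vertex 4.3 3.4 1.7
   vertex 0.2 1.9 1.8
  endloop
 endfacet
 facet normal -0.030 0.526 0.850
  outer loop
   vertex 1.3 0.8 3.2
   vertex 4.9 0.2 3.7
   vertex 4.3 3.4 1.7
  endloop
 endfacet
 facet normal -0.542 -0.813 -0.212
  outer loop
   vertex 1.3 0.8 3.2
   vertex 0.2 1.9 1.8
   vertex 2.5 0.6 0.9
  endloop
 endfacet
 facet normal -0.164 -0.986 0.000
  outer loop
   vertex 1.3 0.8 3.2
   vertex 2.5 0.6 0.9
   vertex 4.9 0.2 3.7
  endloop
 endfacet
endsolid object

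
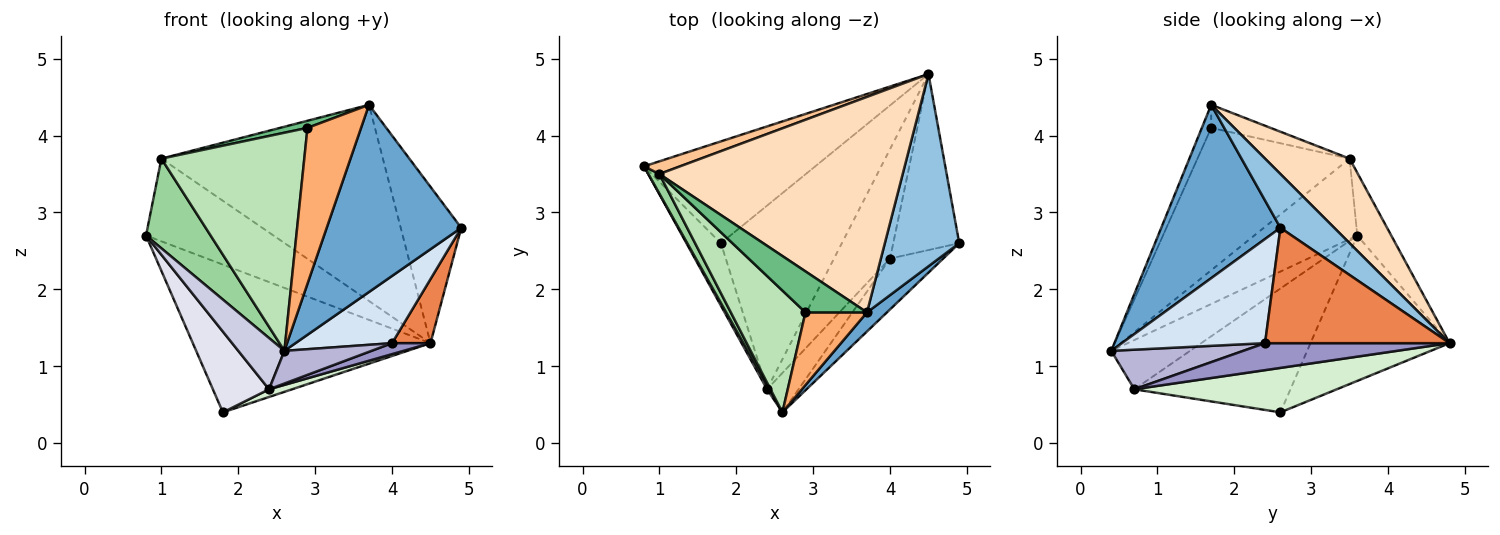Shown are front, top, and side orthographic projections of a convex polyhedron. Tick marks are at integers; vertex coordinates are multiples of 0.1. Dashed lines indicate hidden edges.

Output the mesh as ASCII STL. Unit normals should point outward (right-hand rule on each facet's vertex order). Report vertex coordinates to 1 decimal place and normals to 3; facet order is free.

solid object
 facet normal 0.661 -0.746 0.076
  outer loop
   vertex 3.7 1.7 4.4
   vertex 2.6 0.4 1.2
   vertex 4.9 2.6 2.8
  endloop
 endfacet
 facet normal 0.489 0.550 0.677
  outer loop
   vertex 3.7 1.7 4.4
   vertex 4.9 2.6 2.8
   vertex 4.5 4.8 1.3
  endloop
 endfacet
 facet normal -0.434 0.742 -0.511
  outer loop
   vertex 1.8 2.6 0.4
   vertex 0.8 3.6 2.7
   vertex 4.5 4.8 1.3
  endloop
 endfacet
 facet normal 0.764 -0.515 -0.389
  outer loop
   vertex 4.0 2.4 1.3
   vertex 4.9 2.6 2.8
   vertex 2.6 0.4 1.2
  endloop
 endfacet
 facet normal 0.854 -0.178 -0.489
  outer loop
   vertex 4.0 2.4 1.3
   vertex 4.5 4.8 1.3
   vertex 4.9 2.6 2.8
  endloop
 endfacet
 facet normal -0.157 -0.895 0.417
  outer loop
   vertex 2.9 1.7 4.1
   vertex 2.6 0.4 1.2
   vertex 3.7 1.7 4.4
  endloop
 endfacet
 facet normal -0.255 0.956 0.147
  outer loop
   vertex 1.0 3.5 3.7
   vertex 4.5 4.8 1.3
   vertex 0.8 3.6 2.7
  endloop
 endfacet
 facet normal 0.249 0.652 0.716
  outer loop
   vertex 1.0 3.5 3.7
   vertex 3.7 1.7 4.4
   vertex 4.5 4.8 1.3
  endloop
 endfacet
 facet normal -0.347 -0.160 0.924
  outer loop
   vertex 1.0 3.5 3.7
   vertex 2.9 1.7 4.1
   vertex 3.7 1.7 4.4
  endloop
 endfacet
 facet normal -0.842 -0.528 0.116
  outer loop
   vertex 1.0 3.5 3.7
   vertex 0.8 3.6 2.7
   vertex 2.6 0.4 1.2
  endloop
 endfacet
 facet normal -0.681 -0.639 0.357
  outer loop
   vertex 1.0 3.5 3.7
   vertex 2.6 0.4 1.2
   vertex 2.9 1.7 4.1
  endloop
 endfacet
 facet normal 0.345 -0.039 -0.938
  outer loop
   vertex 2.4 0.7 0.7
   vertex 1.8 2.6 0.4
   vertex 4.5 4.8 1.3
  endloop
 endfacet
 facet normal 0.432 -0.090 -0.897
  outer loop
   vertex 2.4 0.7 0.7
   vertex 4.5 4.8 1.3
   vertex 4.0 2.4 1.3
  endloop
 endfacet
 facet normal 0.695 -0.459 -0.553
  outer loop
   vertex 2.4 0.7 0.7
   vertex 4.0 2.4 1.3
   vertex 2.6 0.4 1.2
  endloop
 endfacet
 facet normal -0.862 -0.505 0.042
  outer loop
   vertex 2.4 0.7 0.7
   vertex 2.6 0.4 1.2
   vertex 0.8 3.6 2.7
  endloop
 endfacet
 facet normal -0.910 -0.327 -0.253
  outer loop
   vertex 2.4 0.7 0.7
   vertex 0.8 3.6 2.7
   vertex 1.8 2.6 0.4
  endloop
 endfacet
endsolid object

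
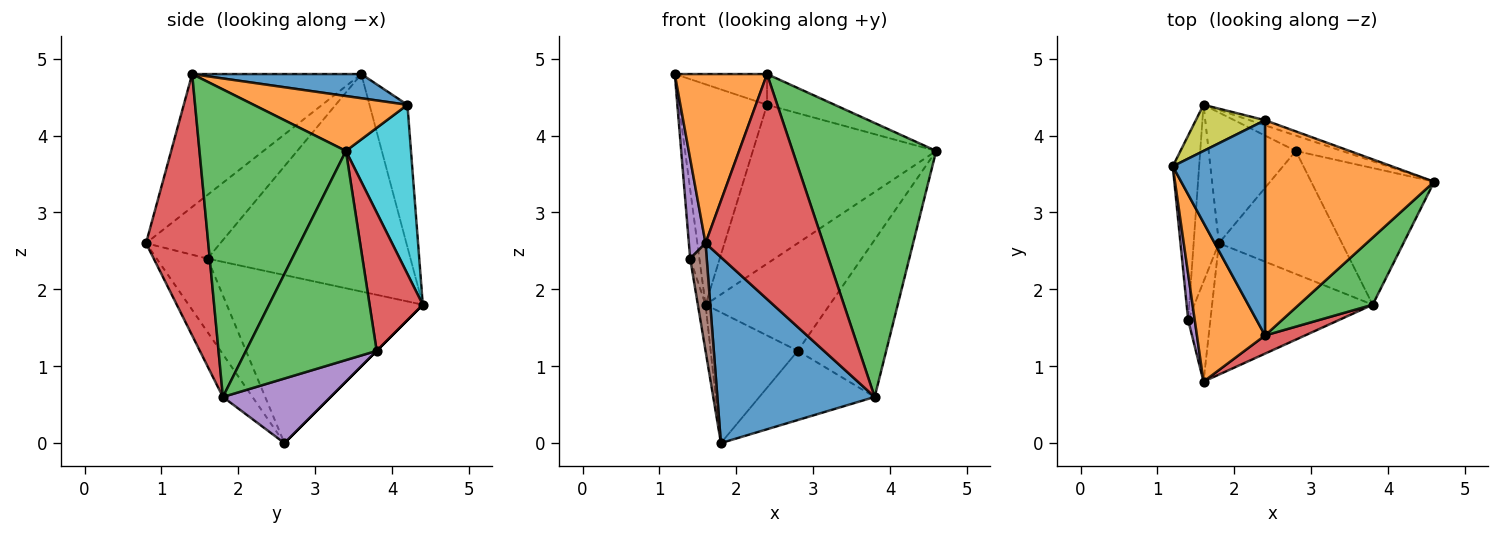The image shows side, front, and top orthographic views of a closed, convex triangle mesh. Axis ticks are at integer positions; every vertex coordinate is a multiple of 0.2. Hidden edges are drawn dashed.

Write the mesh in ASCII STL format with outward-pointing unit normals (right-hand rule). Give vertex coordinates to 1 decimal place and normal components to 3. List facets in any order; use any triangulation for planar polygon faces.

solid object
 facet normal -0.152 -0.807 -0.570
  outer loop
   vertex 3.8 1.8 0.6
   vertex 1.6 0.8 2.6
   vertex 1.8 2.6 0.0
  endloop
 endfacet
 facet normal -0.801 -0.437 0.410
  outer loop
   vertex 2.4 1.4 4.8
   vertex 1.2 3.6 4.8
   vertex 1.6 0.8 2.6
  endloop
 endfacet
 facet normal 0.704 -0.690 0.169
  outer loop
   vertex 2.4 1.4 4.8
   vertex 3.8 1.8 0.6
   vertex 4.6 3.4 3.8
  endloop
 endfacet
 facet normal 0.466 -0.882 0.071
  outer loop
   vertex 2.4 1.4 4.8
   vertex 1.6 0.8 2.6
   vertex 3.8 1.8 0.6
  endloop
 endfacet
 facet normal -0.971 -0.218 0.100
  outer loop
   vertex 1.4 1.6 2.4
   vertex 1.6 0.8 2.6
   vertex 1.2 3.6 4.8
  endloop
 endfacet
 facet normal -0.914 -0.298 -0.276
  outer loop
   vertex 1.4 1.6 2.4
   vertex 1.8 2.6 0.0
   vertex 1.6 0.8 2.6
  endloop
 endfacet
 facet normal -0.992 0.045 -0.120
  outer loop
   vertex 1.4 1.6 2.4
   vertex 1.2 3.6 4.8
   vertex 1.6 4.4 1.8
  endloop
 endfacet
 facet normal -0.988 0.039 -0.149
  outer loop
   vertex 1.4 1.6 2.4
   vertex 1.6 4.4 1.8
   vertex 1.8 2.6 0.0
  endloop
 endfacet
 facet normal -0.388 0.902 0.189
  outer loop
   vertex 2.4 4.2 4.4
   vertex 1.6 4.4 1.8
   vertex 1.2 3.6 4.8
  endloop
 endfacet
 facet normal 0.334 0.942 -0.030
  outer loop
   vertex 2.4 4.2 4.4
   vertex 4.6 3.4 3.8
   vertex 1.6 4.4 1.8
  endloop
 endfacet
 facet normal 0.251 0.137 0.958
  outer loop
   vertex 2.4 4.2 4.4
   vertex 1.2 3.6 4.8
   vertex 2.4 1.4 4.8
  endloop
 endfacet
 facet normal 0.306 0.135 0.942
  outer loop
   vertex 2.4 4.2 4.4
   vertex 2.4 1.4 4.8
   vertex 4.6 3.4 3.8
  endloop
 endfacet
 facet normal 0.745 0.504 -0.438
  outer loop
   vertex 2.8 3.8 1.2
   vertex 4.6 3.4 3.8
   vertex 3.8 1.8 0.6
  endloop
 endfacet
 facet normal 0.391 0.911 -0.130
  outer loop
   vertex 2.8 3.8 1.2
   vertex 1.6 4.4 1.8
   vertex 4.6 3.4 3.8
  endloop
 endfacet
 facet normal 0.416 0.446 -0.793
  outer loop
   vertex 2.8 3.8 1.2
   vertex 3.8 1.8 0.6
   vertex 1.8 2.6 0.0
  endloop
 endfacet
 facet normal 0.000 0.707 -0.707
  outer loop
   vertex 2.8 3.8 1.2
   vertex 1.8 2.6 0.0
   vertex 1.6 4.4 1.8
  endloop
 endfacet
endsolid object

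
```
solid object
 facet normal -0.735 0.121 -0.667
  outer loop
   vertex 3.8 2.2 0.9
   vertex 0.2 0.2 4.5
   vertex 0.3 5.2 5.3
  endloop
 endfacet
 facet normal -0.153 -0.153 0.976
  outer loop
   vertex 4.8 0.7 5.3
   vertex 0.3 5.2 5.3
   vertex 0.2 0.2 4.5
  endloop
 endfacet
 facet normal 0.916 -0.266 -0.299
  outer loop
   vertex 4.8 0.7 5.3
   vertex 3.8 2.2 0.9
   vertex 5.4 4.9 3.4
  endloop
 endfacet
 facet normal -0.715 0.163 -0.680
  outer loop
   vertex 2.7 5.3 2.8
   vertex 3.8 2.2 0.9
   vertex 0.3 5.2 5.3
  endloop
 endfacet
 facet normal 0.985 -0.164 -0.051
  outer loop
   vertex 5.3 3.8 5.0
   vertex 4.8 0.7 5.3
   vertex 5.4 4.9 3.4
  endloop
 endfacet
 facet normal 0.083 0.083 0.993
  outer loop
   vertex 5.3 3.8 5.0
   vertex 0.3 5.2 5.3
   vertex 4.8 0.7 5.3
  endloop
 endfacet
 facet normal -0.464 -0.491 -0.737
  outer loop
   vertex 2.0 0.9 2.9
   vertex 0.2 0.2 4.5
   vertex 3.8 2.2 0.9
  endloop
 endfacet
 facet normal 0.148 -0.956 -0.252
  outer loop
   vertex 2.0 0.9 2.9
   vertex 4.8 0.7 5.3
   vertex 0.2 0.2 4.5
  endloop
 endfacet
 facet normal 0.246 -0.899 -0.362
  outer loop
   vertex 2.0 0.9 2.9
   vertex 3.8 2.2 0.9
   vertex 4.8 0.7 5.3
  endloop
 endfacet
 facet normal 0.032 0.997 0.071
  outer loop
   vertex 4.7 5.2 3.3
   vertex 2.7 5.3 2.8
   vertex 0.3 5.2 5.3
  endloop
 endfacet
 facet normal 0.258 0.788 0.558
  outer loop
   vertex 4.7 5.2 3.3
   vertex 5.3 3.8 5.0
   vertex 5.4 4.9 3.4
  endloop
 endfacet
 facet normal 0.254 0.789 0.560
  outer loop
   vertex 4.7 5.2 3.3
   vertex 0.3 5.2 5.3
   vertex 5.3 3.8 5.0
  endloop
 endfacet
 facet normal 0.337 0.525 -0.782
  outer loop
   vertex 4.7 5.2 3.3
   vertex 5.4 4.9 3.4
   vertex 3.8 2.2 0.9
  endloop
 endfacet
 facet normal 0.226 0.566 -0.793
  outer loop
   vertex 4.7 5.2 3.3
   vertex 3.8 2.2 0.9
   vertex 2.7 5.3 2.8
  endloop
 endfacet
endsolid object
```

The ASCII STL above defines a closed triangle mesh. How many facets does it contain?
14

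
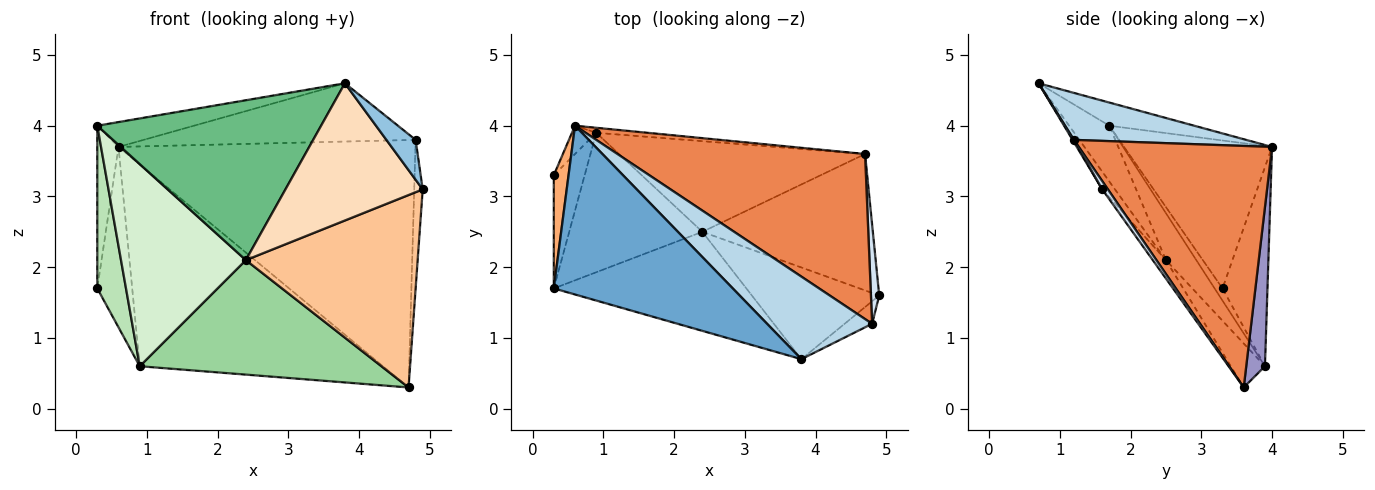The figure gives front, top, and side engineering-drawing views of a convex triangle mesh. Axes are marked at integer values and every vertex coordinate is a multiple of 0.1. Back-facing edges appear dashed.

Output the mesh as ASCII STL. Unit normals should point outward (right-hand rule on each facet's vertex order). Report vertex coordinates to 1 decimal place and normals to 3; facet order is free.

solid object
 facet normal -0.127 0.145 0.981
  outer loop
   vertex 3.8 0.7 4.6
   vertex 0.6 4.0 3.7
   vertex 0.3 1.7 4.0
  endloop
 endfacet
 facet normal 0.042 -0.870 -0.491
  outer loop
   vertex 4.8 1.2 3.8
   vertex 3.8 0.7 4.6
   vertex 4.9 1.6 3.1
  endloop
 endfacet
 facet normal 0.343 0.542 0.767
  outer loop
   vertex 4.8 1.2 3.8
   vertex 0.6 4.0 3.7
   vertex 3.8 0.7 4.6
  endloop
 endfacet
 facet normal 0.485 0.728 0.485
  outer loop
   vertex 4.8 1.2 3.8
   vertex 4.9 1.6 3.1
   vertex 4.7 3.6 0.3
  endloop
 endfacet
 facet normal 0.476 0.732 0.488
  outer loop
   vertex 4.8 1.2 3.8
   vertex 4.7 3.6 0.3
   vertex 0.6 4.0 3.7
  endloop
 endfacet
 facet normal -0.985 0.141 0.098
  outer loop
   vertex 0.3 3.3 1.7
   vertex 0.3 1.7 4.0
   vertex 0.6 4.0 3.7
  endloop
 endfacet
 facet normal -0.062 -0.814 -0.577
  outer loop
   vertex 2.4 2.5 2.1
   vertex 4.7 3.6 0.3
   vertex 4.9 1.6 3.1
  endloop
 endfacet
 facet normal -0.077 -0.829 -0.554
  outer loop
   vertex 2.4 2.5 2.1
   vertex 4.9 1.6 3.1
   vertex 3.8 0.7 4.6
  endloop
 endfacet
 facet normal -0.151 -0.840 -0.521
  outer loop
   vertex 2.4 2.5 2.1
   vertex 3.8 0.7 4.6
   vertex 0.3 1.7 4.0
  endloop
 endfacet
 facet normal -0.110 -0.779 -0.617
  outer loop
   vertex 0.9 3.9 0.6
   vertex 4.7 3.6 0.3
   vertex 2.4 2.5 2.1
  endloop
 endfacet
 facet normal -0.220 -0.801 -0.557
  outer loop
   vertex 0.9 3.9 0.6
   vertex 0.3 1.7 4.0
   vertex 0.3 3.3 1.7
  endloop
 endfacet
 facet normal -0.196 -0.807 -0.557
  outer loop
   vertex 0.9 3.9 0.6
   vertex 2.4 2.5 2.1
   vertex 0.3 1.7 4.0
  endloop
 endfacet
 facet normal 0.077 0.997 -0.025
  outer loop
   vertex 0.9 3.9 0.6
   vertex 0.6 4.0 3.7
   vertex 4.7 3.6 0.3
  endloop
 endfacet
 facet normal -0.786 0.611 -0.096
  outer loop
   vertex 0.9 3.9 0.6
   vertex 0.3 3.3 1.7
   vertex 0.6 4.0 3.7
  endloop
 endfacet
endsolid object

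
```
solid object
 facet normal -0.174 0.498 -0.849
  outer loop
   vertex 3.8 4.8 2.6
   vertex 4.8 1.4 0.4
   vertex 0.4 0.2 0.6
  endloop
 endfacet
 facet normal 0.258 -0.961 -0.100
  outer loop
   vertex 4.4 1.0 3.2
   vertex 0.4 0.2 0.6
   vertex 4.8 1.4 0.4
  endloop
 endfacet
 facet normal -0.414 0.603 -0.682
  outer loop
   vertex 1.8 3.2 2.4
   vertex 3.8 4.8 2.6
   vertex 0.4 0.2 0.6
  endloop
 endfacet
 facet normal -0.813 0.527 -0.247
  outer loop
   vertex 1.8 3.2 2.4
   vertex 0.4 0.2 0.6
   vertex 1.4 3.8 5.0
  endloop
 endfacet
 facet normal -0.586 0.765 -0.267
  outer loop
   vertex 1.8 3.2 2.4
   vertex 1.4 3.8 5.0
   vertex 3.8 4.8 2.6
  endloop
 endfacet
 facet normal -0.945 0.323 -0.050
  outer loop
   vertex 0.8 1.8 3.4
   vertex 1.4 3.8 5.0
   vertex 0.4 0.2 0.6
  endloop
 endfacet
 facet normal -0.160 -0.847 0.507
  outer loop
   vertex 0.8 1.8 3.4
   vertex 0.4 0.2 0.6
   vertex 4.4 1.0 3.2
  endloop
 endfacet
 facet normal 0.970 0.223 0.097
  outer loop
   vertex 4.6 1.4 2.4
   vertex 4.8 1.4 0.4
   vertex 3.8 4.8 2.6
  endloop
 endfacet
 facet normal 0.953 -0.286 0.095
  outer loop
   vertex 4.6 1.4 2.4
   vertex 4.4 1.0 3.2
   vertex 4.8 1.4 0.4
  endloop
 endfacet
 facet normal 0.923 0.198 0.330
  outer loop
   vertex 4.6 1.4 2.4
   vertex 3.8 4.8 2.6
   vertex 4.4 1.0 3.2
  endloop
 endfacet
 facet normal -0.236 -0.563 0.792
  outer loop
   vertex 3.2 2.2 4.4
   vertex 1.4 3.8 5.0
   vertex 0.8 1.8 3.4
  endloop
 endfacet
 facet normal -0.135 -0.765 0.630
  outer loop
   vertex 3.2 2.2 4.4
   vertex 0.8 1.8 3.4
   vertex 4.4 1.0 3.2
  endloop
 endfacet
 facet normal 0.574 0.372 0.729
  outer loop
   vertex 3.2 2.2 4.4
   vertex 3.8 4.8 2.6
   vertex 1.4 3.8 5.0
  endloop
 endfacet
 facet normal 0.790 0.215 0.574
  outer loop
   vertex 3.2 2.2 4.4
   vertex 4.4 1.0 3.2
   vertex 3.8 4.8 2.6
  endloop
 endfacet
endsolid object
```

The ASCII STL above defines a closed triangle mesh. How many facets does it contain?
14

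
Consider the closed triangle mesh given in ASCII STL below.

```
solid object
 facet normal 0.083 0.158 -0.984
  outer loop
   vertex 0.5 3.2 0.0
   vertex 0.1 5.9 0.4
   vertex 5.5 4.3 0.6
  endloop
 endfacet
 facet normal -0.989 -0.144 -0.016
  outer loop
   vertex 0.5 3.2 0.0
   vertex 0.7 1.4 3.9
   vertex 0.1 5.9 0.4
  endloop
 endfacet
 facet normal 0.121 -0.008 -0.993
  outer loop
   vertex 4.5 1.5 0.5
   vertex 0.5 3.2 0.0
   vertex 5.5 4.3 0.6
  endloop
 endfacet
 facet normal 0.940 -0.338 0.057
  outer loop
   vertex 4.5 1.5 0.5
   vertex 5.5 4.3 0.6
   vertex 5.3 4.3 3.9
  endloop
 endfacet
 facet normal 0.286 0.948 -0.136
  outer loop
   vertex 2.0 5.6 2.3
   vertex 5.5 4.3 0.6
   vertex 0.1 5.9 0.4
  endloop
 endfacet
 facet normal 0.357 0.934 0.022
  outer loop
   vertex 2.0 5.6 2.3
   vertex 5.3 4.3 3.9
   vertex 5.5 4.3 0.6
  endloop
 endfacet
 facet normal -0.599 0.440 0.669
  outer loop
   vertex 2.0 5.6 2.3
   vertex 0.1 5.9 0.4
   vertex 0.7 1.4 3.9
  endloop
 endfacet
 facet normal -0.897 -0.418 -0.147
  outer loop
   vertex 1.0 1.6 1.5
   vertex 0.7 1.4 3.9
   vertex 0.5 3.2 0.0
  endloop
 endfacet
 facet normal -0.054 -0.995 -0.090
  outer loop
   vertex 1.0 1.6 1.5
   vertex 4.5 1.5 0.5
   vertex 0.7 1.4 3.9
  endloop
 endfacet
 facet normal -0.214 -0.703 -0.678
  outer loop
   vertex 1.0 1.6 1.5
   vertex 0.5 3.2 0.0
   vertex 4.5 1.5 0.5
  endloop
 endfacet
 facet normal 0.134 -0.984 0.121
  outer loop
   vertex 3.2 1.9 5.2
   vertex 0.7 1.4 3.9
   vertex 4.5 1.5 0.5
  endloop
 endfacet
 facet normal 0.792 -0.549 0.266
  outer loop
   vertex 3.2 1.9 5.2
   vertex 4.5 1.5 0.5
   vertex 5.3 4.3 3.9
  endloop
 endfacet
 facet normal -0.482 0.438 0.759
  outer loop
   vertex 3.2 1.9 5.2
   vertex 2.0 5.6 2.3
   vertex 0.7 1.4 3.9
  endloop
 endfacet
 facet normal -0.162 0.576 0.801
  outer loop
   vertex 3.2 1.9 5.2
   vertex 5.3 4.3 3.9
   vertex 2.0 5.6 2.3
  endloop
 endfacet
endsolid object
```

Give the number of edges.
21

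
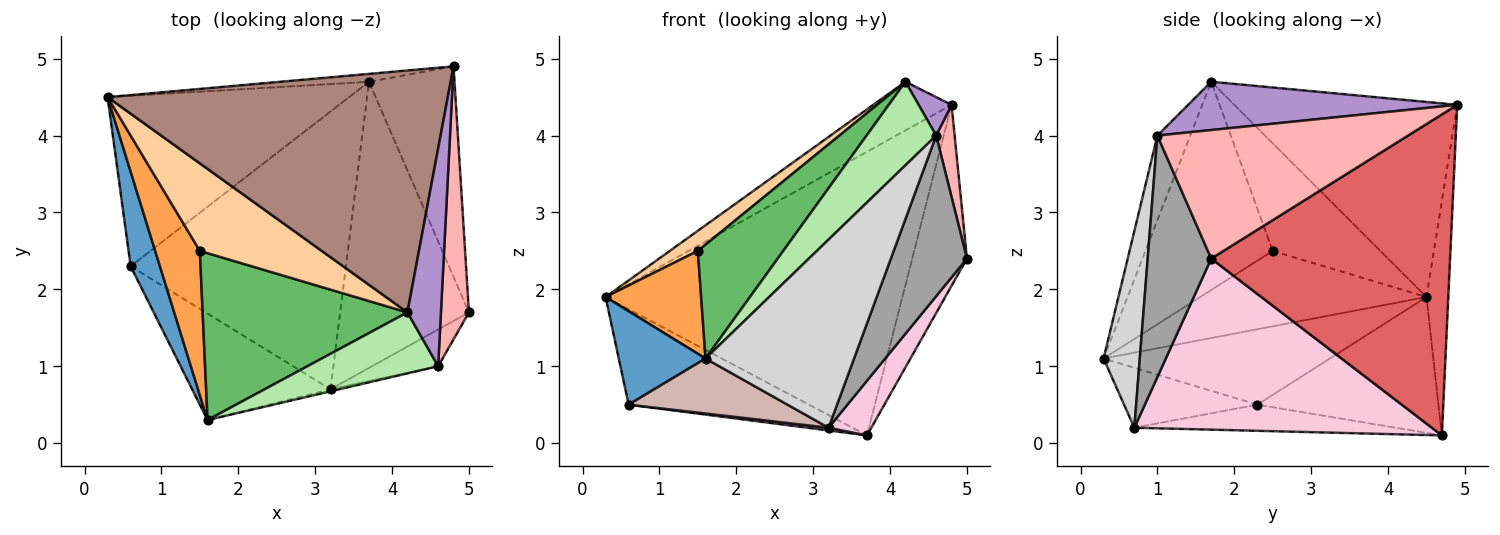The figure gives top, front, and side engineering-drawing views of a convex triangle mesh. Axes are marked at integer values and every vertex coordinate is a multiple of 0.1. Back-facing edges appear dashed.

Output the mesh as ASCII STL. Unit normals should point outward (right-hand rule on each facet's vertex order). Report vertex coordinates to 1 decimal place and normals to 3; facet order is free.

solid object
 facet normal -0.878 -0.337 0.341
  outer loop
   vertex 0.6 2.3 0.5
   vertex 1.6 0.3 1.1
   vertex 0.3 4.5 1.9
  endloop
 endfacet
 facet normal -0.441 0.438 -0.783
  outer loop
   vertex 0.6 2.3 0.5
   vertex 0.3 4.5 1.9
   vertex 3.7 4.7 0.1
  endloop
 endfacet
 facet normal -0.809 -0.342 0.479
  outer loop
   vertex 1.5 2.5 2.5
   vertex 0.3 4.5 1.9
   vertex 1.6 0.3 1.1
  endloop
 endfacet
 facet normal -0.652 -0.170 0.739
  outer loop
   vertex 1.5 2.5 2.5
   vertex 4.2 1.7 4.7
   vertex 0.3 4.5 1.9
  endloop
 endfacet
 facet normal -0.643 -0.432 0.632
  outer loop
   vertex 1.5 2.5 2.5
   vertex 1.6 0.3 1.1
   vertex 4.2 1.7 4.7
  endloop
 endfacet
 facet normal -0.356 -0.755 0.551
  outer loop
   vertex 4.6 1.0 4.0
   vertex 4.2 1.7 4.7
   vertex 1.6 0.3 1.1
  endloop
 endfacet
 facet normal 0.943 0.216 -0.251
  outer loop
   vertex 4.8 4.9 4.4
   vertex 5.0 1.7 2.4
   vertex 3.7 4.7 0.1
  endloop
 endfacet
 facet normal 0.975 -0.072 0.212
  outer loop
   vertex 4.8 4.9 4.4
   vertex 4.6 1.0 4.0
   vertex 5.0 1.7 2.4
  endloop
 endfacet
 facet normal 0.817 -0.100 0.567
  outer loop
   vertex 4.8 4.9 4.4
   vertex 4.2 1.7 4.7
   vertex 4.6 1.0 4.0
  endloop
 endfacet
 facet normal -0.073 0.997 -0.028
  outer loop
   vertex 4.8 4.9 4.4
   vertex 3.7 4.7 0.1
   vertex 0.3 4.5 1.9
  endloop
 endfacet
 facet normal -0.490 0.172 0.855
  outer loop
   vertex 4.8 4.9 4.4
   vertex 0.3 4.5 1.9
   vertex 4.2 1.7 4.7
  endloop
 endfacet
 facet normal -0.359 -0.428 -0.829
  outer loop
   vertex 3.2 0.7 0.2
   vertex 1.6 0.3 1.1
   vertex 0.6 2.3 0.5
  endloop
 endfacet
 facet normal -0.121 -0.010 -0.993
  outer loop
   vertex 3.2 0.7 0.2
   vertex 0.6 2.3 0.5
   vertex 3.7 4.7 0.1
  endloop
 endfacet
 facet normal 0.794 -0.114 -0.598
  outer loop
   vertex 3.2 0.7 0.2
   vertex 3.7 4.7 0.1
   vertex 5.0 1.7 2.4
  endloop
 endfacet
 facet normal 0.631 -0.756 -0.173
  outer loop
   vertex 3.2 0.7 0.2
   vertex 5.0 1.7 2.4
   vertex 4.6 1.0 4.0
  endloop
 endfacet
 facet normal 0.237 -0.971 -0.011
  outer loop
   vertex 3.2 0.7 0.2
   vertex 4.6 1.0 4.0
   vertex 1.6 0.3 1.1
  endloop
 endfacet
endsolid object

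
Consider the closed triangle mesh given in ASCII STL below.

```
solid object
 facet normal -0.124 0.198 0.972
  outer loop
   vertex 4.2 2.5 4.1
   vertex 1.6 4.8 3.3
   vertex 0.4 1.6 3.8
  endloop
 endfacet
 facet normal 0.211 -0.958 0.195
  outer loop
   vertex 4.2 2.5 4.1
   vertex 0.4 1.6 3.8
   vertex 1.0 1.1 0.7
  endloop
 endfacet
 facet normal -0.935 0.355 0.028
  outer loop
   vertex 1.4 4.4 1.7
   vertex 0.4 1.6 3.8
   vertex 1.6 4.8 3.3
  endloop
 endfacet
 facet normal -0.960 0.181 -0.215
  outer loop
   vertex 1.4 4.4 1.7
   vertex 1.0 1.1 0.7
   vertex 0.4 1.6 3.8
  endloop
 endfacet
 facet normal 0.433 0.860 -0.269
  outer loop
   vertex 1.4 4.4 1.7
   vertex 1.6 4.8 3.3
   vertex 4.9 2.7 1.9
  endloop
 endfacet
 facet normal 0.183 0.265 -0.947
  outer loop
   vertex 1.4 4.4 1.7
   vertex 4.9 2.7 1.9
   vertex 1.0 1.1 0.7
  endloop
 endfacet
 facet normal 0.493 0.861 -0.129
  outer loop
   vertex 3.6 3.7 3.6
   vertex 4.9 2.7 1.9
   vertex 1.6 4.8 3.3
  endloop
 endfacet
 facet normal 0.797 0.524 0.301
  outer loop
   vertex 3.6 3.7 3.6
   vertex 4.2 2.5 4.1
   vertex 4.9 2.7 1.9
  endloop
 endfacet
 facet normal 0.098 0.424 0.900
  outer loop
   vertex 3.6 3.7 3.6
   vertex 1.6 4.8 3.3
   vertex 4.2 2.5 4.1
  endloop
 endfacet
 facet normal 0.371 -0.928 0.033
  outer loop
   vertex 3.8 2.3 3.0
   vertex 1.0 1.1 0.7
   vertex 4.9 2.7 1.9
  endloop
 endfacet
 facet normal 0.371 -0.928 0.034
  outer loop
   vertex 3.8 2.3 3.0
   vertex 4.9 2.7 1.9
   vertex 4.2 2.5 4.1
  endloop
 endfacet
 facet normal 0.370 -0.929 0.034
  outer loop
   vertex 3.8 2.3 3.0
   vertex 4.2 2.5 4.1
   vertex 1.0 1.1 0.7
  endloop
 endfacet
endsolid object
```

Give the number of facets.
12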